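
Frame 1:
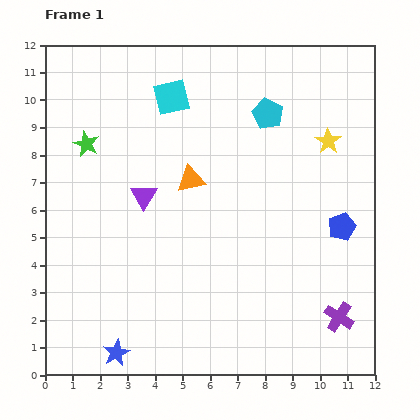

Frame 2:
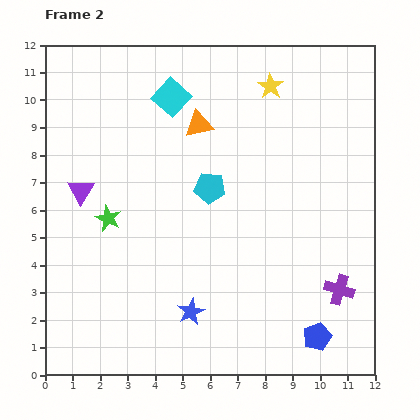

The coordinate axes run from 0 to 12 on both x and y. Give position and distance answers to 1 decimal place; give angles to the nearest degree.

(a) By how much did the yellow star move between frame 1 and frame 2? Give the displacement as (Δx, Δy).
(-2.1, 2.0)

The yellow star was at (10.3, 8.5) in frame 1 and (8.2, 10.5) in frame 2.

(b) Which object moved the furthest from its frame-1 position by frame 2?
the blue pentagon

(moved 4.1; next 3.4)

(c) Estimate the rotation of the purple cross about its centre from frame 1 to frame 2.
16° counter-clockwise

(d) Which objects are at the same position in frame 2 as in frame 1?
the cyan square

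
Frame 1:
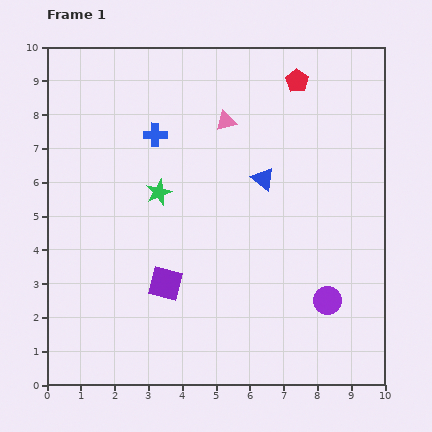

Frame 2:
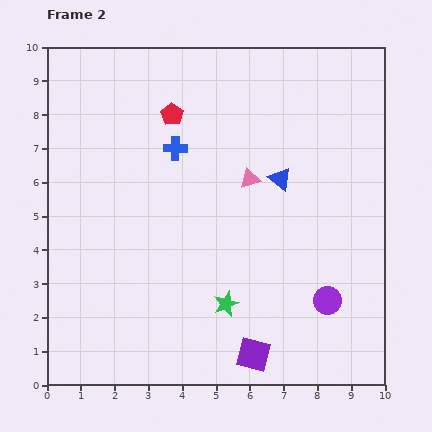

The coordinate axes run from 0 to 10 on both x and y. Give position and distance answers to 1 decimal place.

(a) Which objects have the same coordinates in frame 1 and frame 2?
the purple circle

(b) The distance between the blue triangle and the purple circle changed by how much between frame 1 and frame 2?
-0.2

Distance in frame 1: 4.1. Distance in frame 2: 3.9.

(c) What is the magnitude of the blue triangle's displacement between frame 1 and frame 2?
0.5

The blue triangle moved from (6.4, 6.1) to (6.9, 6.1), a distance of √(0.5² + 0.0²) ≈ 0.5.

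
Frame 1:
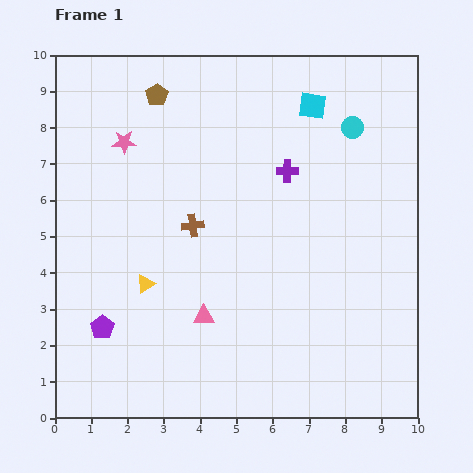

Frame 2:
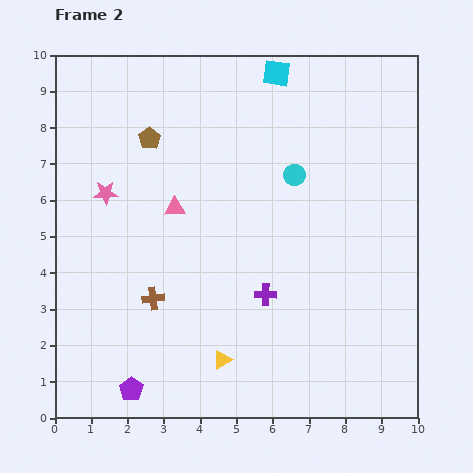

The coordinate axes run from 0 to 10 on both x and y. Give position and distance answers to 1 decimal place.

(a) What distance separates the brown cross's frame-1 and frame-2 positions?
2.3

The brown cross moved from (3.8, 5.3) to (2.7, 3.3), a distance of √(1.1² + 2.0²) ≈ 2.3.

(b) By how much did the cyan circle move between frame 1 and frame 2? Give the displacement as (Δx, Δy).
(-1.6, -1.3)

The cyan circle was at (8.2, 8.0) in frame 1 and (6.6, 6.7) in frame 2.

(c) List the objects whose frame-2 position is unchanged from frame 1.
none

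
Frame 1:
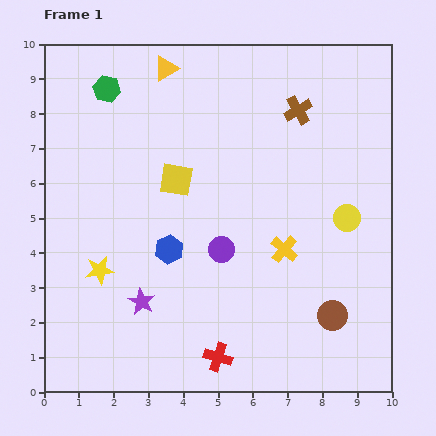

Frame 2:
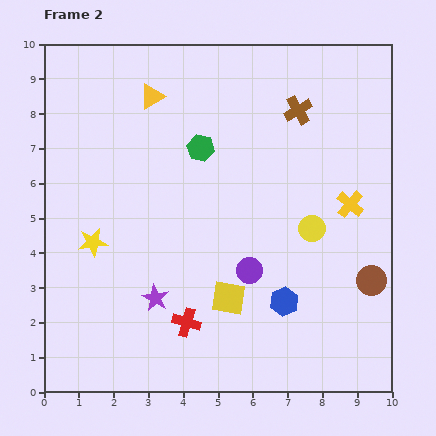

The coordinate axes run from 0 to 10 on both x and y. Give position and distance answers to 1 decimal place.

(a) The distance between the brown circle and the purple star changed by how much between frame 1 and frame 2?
+0.7

Distance in frame 1: 5.5. Distance in frame 2: 6.2.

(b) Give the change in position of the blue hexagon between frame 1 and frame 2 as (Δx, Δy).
(3.3, -1.5)

The blue hexagon was at (3.6, 4.1) in frame 1 and (6.9, 2.6) in frame 2.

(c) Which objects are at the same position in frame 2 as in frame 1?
the brown cross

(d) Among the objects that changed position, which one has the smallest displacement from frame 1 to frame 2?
the purple star

(moved 0.4)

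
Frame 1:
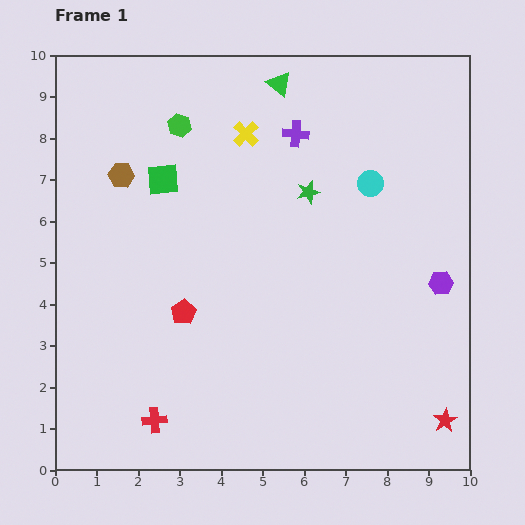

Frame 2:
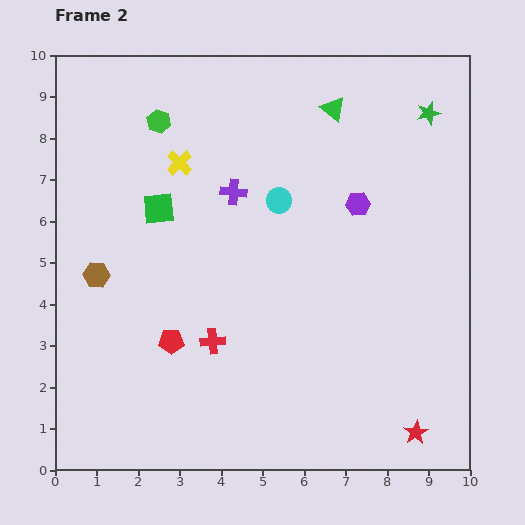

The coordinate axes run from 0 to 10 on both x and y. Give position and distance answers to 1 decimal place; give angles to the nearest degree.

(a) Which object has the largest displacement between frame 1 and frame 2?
the green star

(moved 3.5; next 2.8)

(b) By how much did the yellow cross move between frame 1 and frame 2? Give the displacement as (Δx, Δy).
(-1.6, -0.7)

The yellow cross was at (4.6, 8.1) in frame 1 and (3.0, 7.4) in frame 2.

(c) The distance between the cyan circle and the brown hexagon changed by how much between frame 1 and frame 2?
-1.2

Distance in frame 1: 6.0. Distance in frame 2: 4.8.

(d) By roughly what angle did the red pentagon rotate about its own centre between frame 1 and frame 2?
30° clockwise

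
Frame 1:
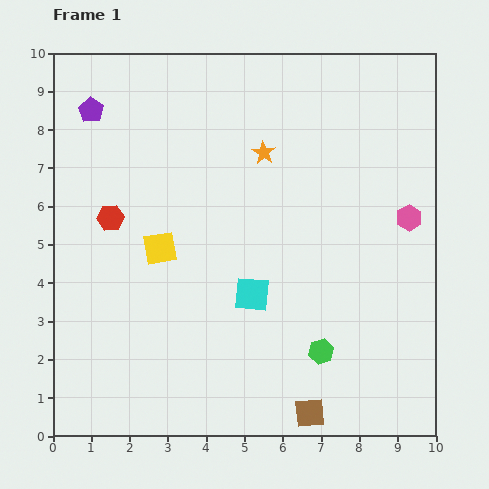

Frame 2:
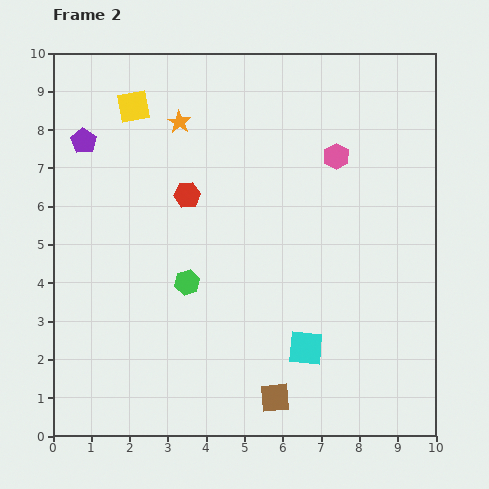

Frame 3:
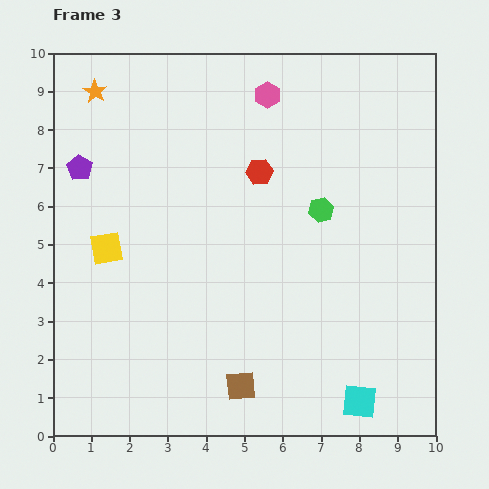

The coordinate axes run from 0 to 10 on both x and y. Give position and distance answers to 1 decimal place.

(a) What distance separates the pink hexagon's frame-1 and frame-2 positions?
2.5

The pink hexagon moved from (9.3, 5.7) to (7.4, 7.3), a distance of √(1.9² + 1.6²) ≈ 2.5.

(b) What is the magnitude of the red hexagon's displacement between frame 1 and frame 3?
4.1

The red hexagon moved from (1.5, 5.7) to (5.4, 6.9), a distance of √(3.9² + 1.2²) ≈ 4.1.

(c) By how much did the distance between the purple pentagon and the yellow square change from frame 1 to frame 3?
-1.8

Distance in frame 1: 4.0. Distance in frame 3: 2.2.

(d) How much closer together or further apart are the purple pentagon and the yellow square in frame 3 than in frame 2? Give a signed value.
+0.6

Distance in frame 2: 1.6. Distance in frame 3: 2.2.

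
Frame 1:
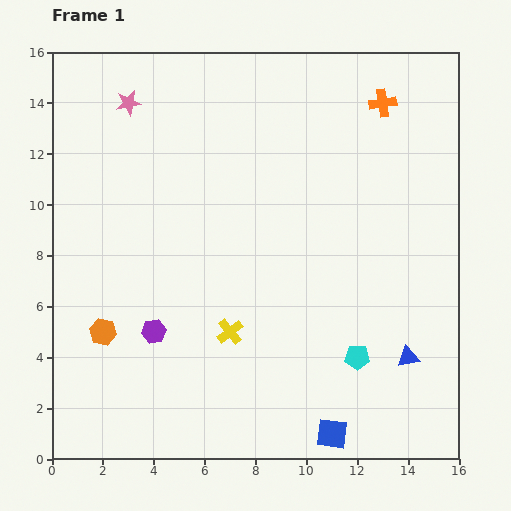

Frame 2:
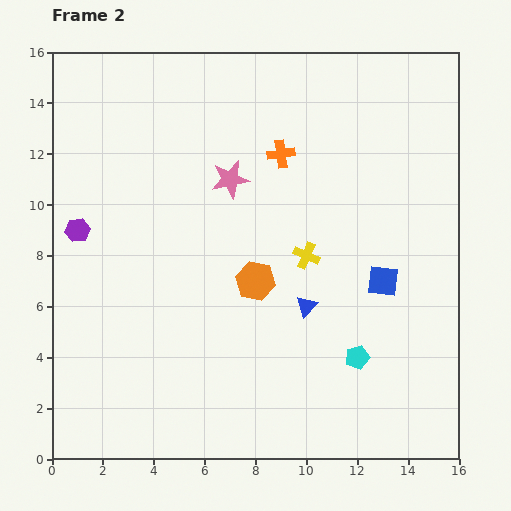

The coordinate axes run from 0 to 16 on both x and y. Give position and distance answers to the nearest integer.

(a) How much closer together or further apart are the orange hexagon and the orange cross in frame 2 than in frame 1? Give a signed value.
-9

Distance in frame 1: 14. Distance in frame 2: 5.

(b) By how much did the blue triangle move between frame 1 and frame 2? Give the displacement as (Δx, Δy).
(-4, 2)

The blue triangle was at (14, 4) in frame 1 and (10, 6) in frame 2.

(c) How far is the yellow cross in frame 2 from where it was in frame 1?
4

The yellow cross moved from (7, 5) to (10, 8), a distance of √(3² + 3²) ≈ 4.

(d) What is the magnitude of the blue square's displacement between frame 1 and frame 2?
6

The blue square moved from (11, 1) to (13, 7), a distance of √(2² + 6²) ≈ 6.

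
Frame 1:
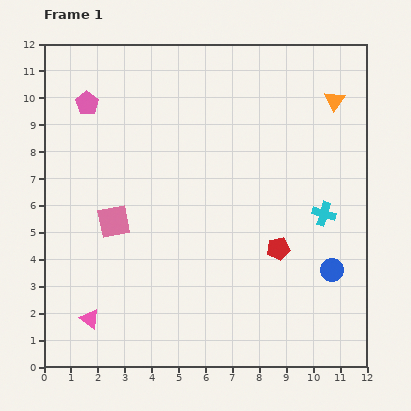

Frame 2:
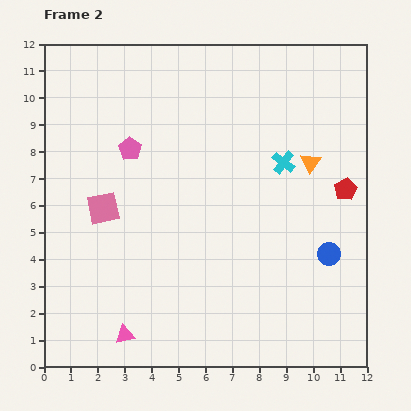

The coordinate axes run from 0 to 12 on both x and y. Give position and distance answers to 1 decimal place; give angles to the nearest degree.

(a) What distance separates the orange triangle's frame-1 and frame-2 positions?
2.5

The orange triangle moved from (10.8, 9.9) to (9.9, 7.6), a distance of √(0.9² + 2.3²) ≈ 2.5.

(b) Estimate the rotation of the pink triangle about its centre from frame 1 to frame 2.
50° counter-clockwise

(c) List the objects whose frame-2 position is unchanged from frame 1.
none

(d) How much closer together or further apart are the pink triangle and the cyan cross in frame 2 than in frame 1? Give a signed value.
-0.8

Distance in frame 1: 9.5. Distance in frame 2: 8.7.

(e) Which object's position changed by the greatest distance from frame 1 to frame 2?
the red pentagon

(moved 3.3; next 2.5)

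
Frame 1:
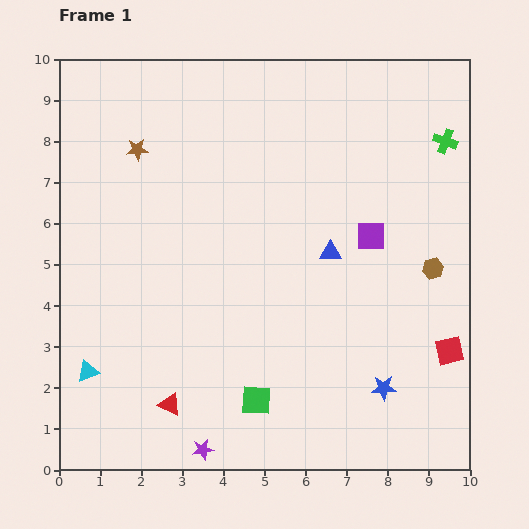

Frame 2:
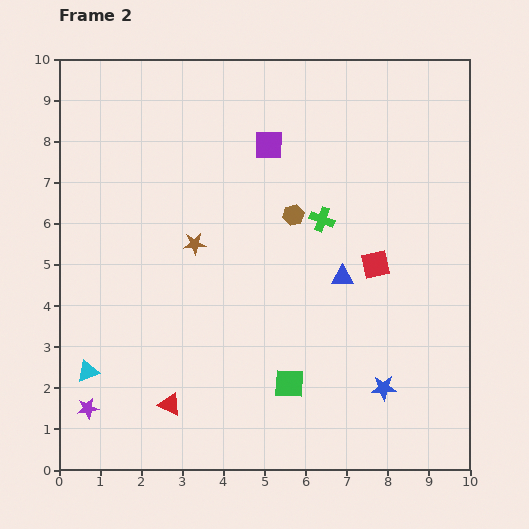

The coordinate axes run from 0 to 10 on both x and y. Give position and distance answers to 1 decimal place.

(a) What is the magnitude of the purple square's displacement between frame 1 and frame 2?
3.3

The purple square moved from (7.6, 5.7) to (5.1, 7.9), a distance of √(2.5² + 2.2²) ≈ 3.3.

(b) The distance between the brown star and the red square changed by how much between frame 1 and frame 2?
-4.6

Distance in frame 1: 9.0. Distance in frame 2: 4.4.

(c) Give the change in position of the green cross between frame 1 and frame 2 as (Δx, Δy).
(-3.0, -1.9)

The green cross was at (9.4, 8.0) in frame 1 and (6.4, 6.1) in frame 2.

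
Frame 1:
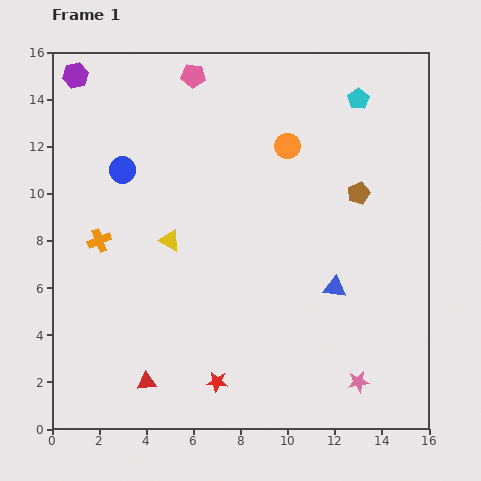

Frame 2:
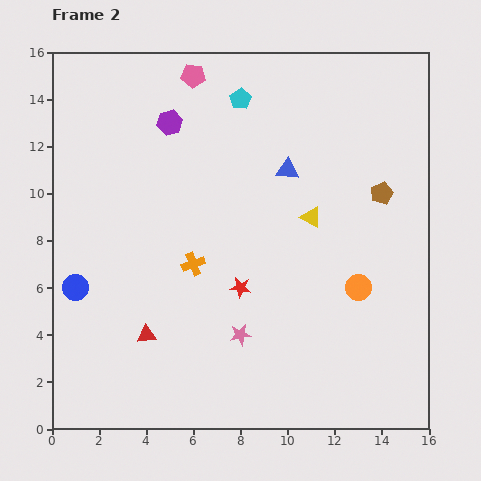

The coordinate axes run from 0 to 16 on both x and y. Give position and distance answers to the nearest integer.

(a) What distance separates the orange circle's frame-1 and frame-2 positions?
7

The orange circle moved from (10, 12) to (13, 6), a distance of √(3² + 6²) ≈ 7.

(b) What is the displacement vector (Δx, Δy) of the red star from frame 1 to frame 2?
(1, 4)

The red star was at (7, 2) in frame 1 and (8, 6) in frame 2.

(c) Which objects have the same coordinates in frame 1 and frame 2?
the pink pentagon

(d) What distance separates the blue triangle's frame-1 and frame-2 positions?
5

The blue triangle moved from (12, 6) to (10, 11), a distance of √(2² + 5²) ≈ 5.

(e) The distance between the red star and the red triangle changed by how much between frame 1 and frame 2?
+1

Distance in frame 1: 3. Distance in frame 2: 4.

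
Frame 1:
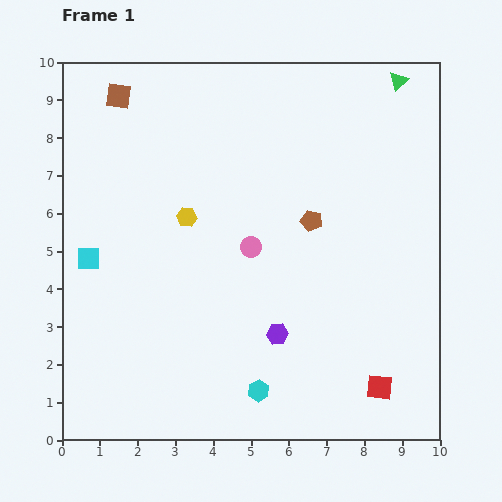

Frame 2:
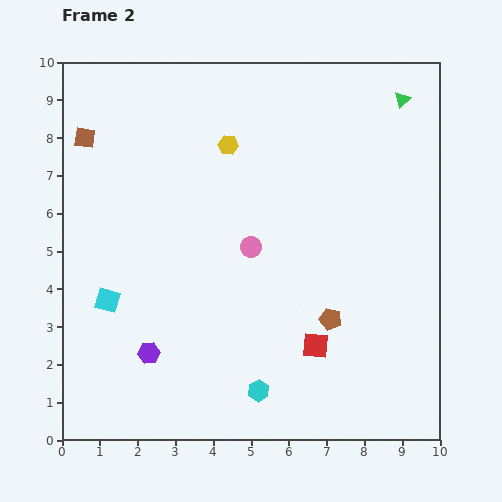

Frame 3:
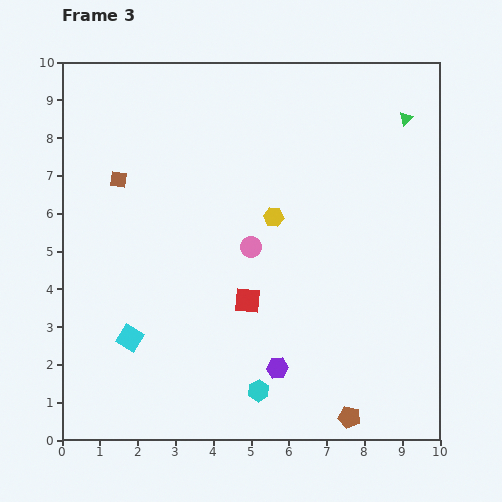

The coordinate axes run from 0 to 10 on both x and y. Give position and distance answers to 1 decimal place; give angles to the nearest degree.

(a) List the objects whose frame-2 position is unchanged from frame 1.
the pink circle, the cyan hexagon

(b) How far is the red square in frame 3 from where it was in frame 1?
4.2

The red square moved from (8.4, 1.4) to (4.9, 3.7), a distance of √(3.5² + 2.3²) ≈ 4.2.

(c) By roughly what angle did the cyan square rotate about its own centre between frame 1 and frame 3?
30° clockwise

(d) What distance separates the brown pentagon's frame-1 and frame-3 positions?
5.3

The brown pentagon moved from (6.6, 5.8) to (7.6, 0.6), a distance of √(1.0² + 5.2²) ≈ 5.3.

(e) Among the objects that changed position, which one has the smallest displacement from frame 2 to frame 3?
the green triangle

(moved 0.5)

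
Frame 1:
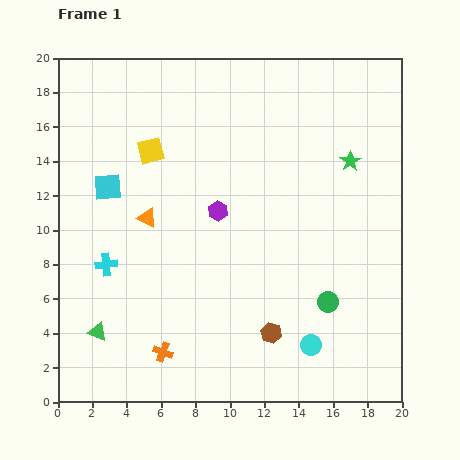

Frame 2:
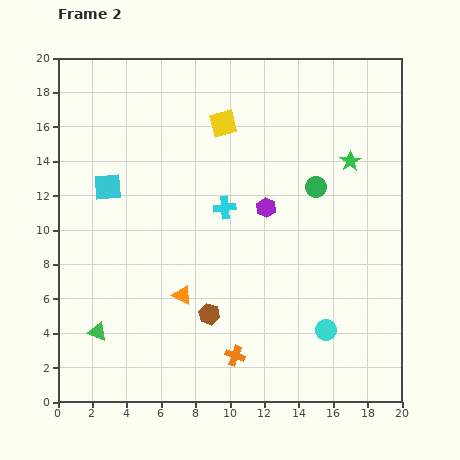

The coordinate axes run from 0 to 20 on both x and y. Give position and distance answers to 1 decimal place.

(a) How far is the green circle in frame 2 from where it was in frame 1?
6.7

The green circle moved from (15.7, 5.8) to (15.0, 12.5), a distance of √(0.7² + 6.7²) ≈ 6.7.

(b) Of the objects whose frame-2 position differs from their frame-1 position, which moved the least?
the cyan circle

(moved 1.3)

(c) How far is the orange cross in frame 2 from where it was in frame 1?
4.2

The orange cross moved from (6.1, 2.9) to (10.3, 2.7), a distance of √(4.2² + 0.2²) ≈ 4.2.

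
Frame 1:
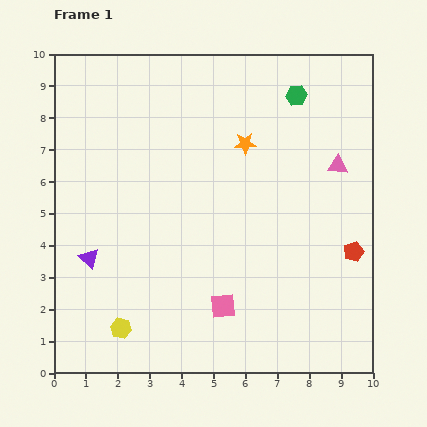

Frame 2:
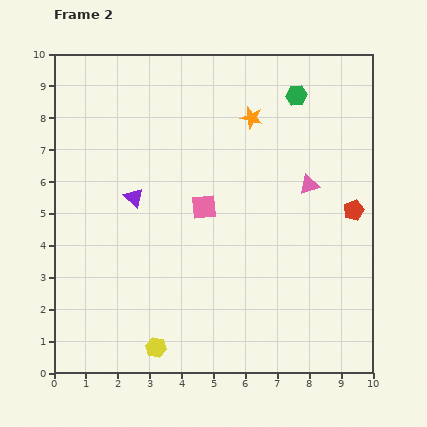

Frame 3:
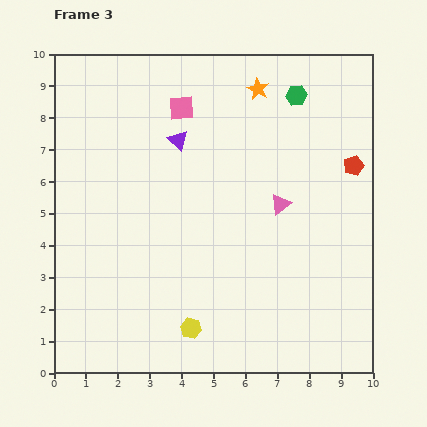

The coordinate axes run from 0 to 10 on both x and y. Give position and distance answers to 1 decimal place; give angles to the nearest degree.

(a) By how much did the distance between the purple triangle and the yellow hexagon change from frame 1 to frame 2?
+2.4

Distance in frame 1: 2.4. Distance in frame 2: 4.8.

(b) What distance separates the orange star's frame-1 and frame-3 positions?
1.7

The orange star moved from (6.0, 7.2) to (6.4, 8.9), a distance of √(0.4² + 1.7²) ≈ 1.7.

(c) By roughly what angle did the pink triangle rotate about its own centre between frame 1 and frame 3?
42° counter-clockwise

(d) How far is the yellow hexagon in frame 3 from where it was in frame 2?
1.3

The yellow hexagon moved from (3.2, 0.8) to (4.3, 1.4), a distance of √(1.1² + 0.6²) ≈ 1.3.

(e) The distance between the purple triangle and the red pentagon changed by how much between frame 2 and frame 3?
-1.3

Distance in frame 2: 6.9. Distance in frame 3: 5.6.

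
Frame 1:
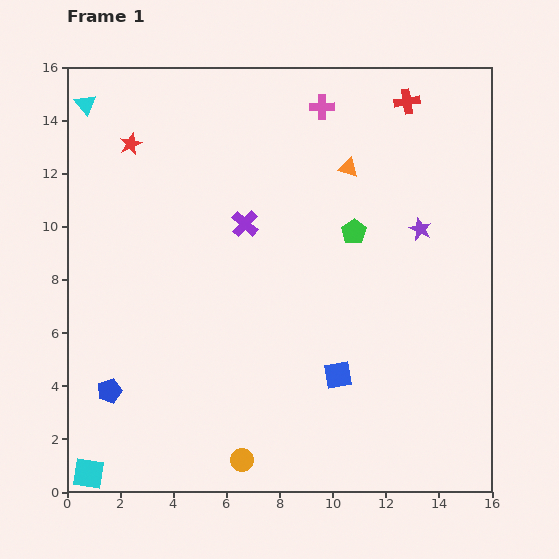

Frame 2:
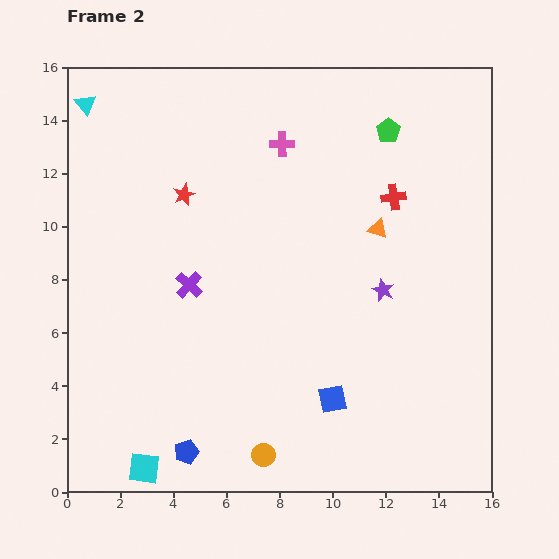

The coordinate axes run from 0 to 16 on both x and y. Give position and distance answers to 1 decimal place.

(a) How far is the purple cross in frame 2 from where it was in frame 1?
3.1

The purple cross moved from (6.7, 10.1) to (4.6, 7.8), a distance of √(2.1² + 2.3²) ≈ 3.1.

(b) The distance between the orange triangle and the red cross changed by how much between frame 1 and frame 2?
-2.0

Distance in frame 1: 3.3. Distance in frame 2: 1.3.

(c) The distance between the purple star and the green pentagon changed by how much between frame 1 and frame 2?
+3.5

Distance in frame 1: 2.5. Distance in frame 2: 6.0.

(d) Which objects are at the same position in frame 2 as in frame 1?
the cyan triangle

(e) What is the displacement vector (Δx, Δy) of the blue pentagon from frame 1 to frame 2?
(2.9, -2.3)

The blue pentagon was at (1.6, 3.8) in frame 1 and (4.5, 1.5) in frame 2.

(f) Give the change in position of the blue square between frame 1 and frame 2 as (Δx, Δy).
(-0.2, -0.9)

The blue square was at (10.2, 4.4) in frame 1 and (10.0, 3.5) in frame 2.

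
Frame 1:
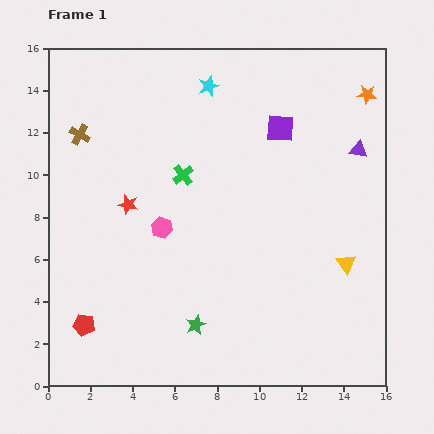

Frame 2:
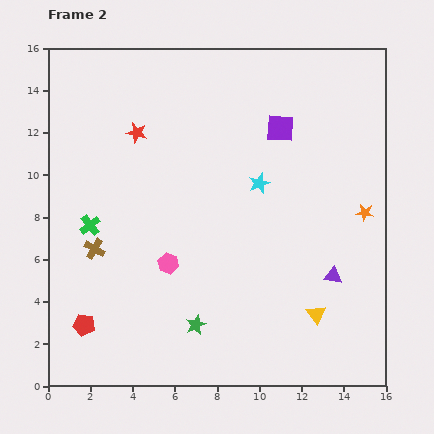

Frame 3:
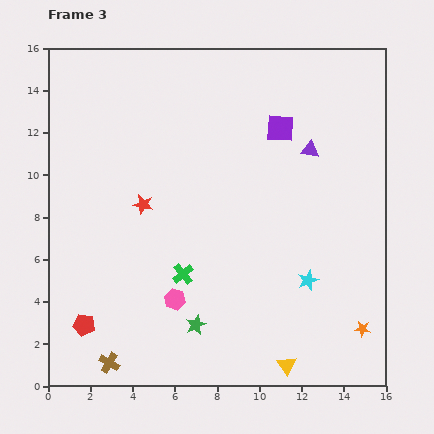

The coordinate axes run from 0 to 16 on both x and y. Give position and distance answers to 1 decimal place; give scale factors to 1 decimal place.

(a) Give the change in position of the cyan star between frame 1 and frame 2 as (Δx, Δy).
(2.4, -4.6)

The cyan star was at (7.6, 14.2) in frame 1 and (10.0, 9.6) in frame 2.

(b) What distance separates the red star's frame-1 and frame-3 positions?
0.7

The red star moved from (3.8, 8.6) to (4.5, 8.6), a distance of √(0.7² + 0.0²) ≈ 0.7.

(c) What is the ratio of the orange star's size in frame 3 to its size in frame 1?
0.8×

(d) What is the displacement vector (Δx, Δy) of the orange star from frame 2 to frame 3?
(-0.1, -5.5)

The orange star was at (15.0, 8.2) in frame 2 and (14.9, 2.7) in frame 3.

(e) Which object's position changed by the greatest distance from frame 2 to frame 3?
the purple triangle

(moved 6.1; next 5.5)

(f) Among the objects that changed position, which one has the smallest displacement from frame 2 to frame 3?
the pink hexagon

(moved 1.7)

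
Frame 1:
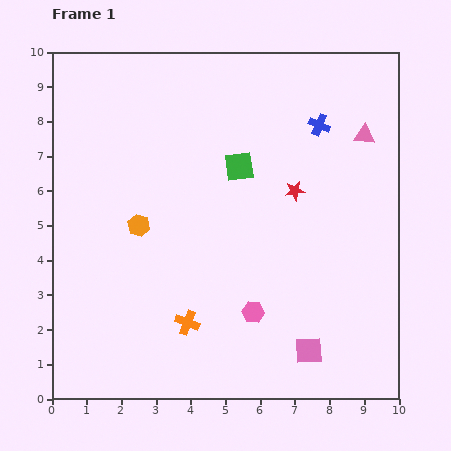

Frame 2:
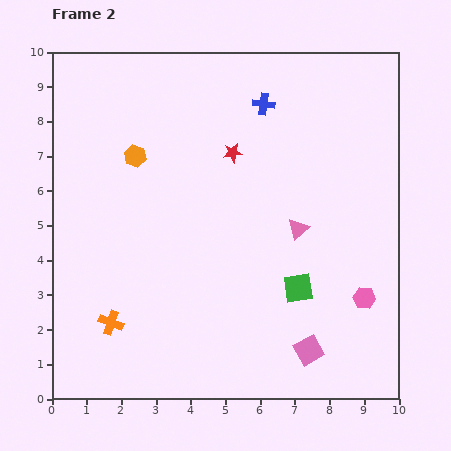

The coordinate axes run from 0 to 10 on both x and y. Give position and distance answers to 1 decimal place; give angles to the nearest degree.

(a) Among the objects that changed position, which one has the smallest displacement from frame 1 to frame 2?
the blue cross

(moved 1.7)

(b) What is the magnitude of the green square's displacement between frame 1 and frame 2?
3.9

The green square moved from (5.4, 6.7) to (7.1, 3.2), a distance of √(1.7² + 3.5²) ≈ 3.9.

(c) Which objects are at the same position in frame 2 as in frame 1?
the pink square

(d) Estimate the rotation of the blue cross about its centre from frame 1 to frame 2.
15° counter-clockwise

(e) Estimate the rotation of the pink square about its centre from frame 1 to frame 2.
26° counter-clockwise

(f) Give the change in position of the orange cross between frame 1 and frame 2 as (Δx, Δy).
(-2.2, 0.0)

The orange cross was at (3.9, 2.2) in frame 1 and (1.7, 2.2) in frame 2.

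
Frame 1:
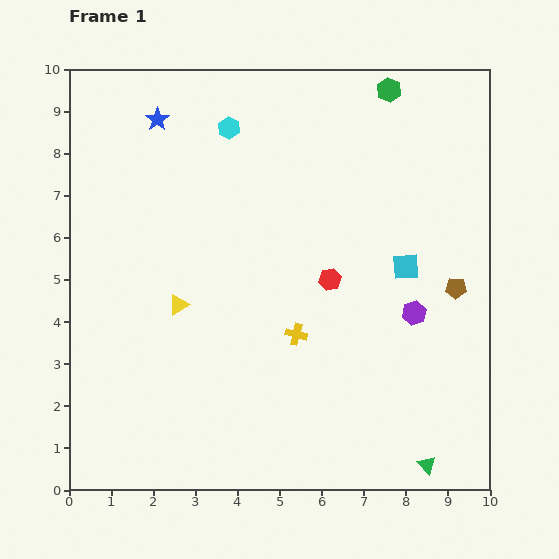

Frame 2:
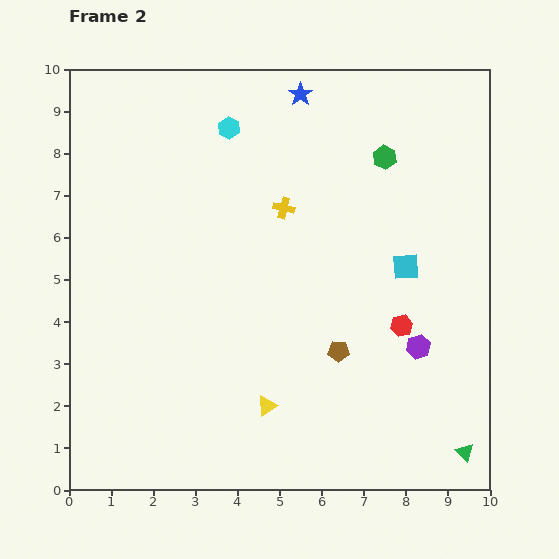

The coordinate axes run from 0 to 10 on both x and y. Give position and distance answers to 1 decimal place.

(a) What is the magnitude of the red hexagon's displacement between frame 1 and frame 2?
2.0

The red hexagon moved from (6.2, 5.0) to (7.9, 3.9), a distance of √(1.7² + 1.1²) ≈ 2.0.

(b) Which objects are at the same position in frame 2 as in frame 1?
the cyan square, the cyan hexagon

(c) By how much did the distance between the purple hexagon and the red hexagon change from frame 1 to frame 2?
-1.6

Distance in frame 1: 2.2. Distance in frame 2: 0.6.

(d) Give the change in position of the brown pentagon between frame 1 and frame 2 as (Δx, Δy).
(-2.8, -1.5)

The brown pentagon was at (9.2, 4.8) in frame 1 and (6.4, 3.3) in frame 2.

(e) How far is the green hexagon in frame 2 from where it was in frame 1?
1.6

The green hexagon moved from (7.6, 9.5) to (7.5, 7.9), a distance of √(0.1² + 1.6²) ≈ 1.6.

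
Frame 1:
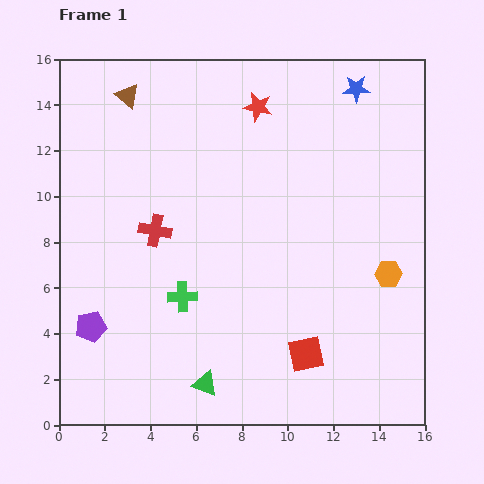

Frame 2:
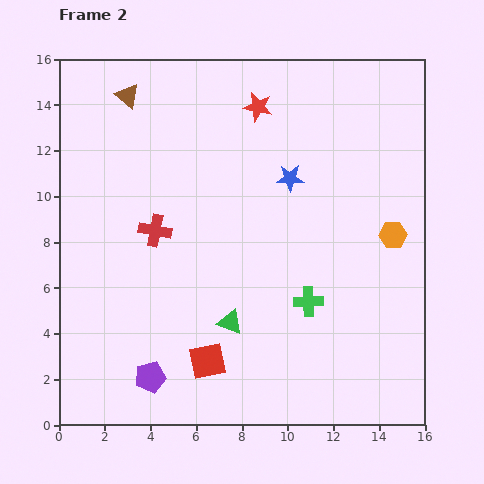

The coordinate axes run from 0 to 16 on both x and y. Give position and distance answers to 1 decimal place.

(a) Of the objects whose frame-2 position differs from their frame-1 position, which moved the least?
the orange hexagon

(moved 1.7)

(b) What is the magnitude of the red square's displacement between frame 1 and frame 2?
4.3

The red square moved from (10.8, 3.1) to (6.5, 2.8), a distance of √(4.3² + 0.3²) ≈ 4.3.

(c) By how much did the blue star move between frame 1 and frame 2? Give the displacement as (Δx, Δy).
(-2.9, -3.9)

The blue star was at (13.0, 14.7) in frame 1 and (10.1, 10.8) in frame 2.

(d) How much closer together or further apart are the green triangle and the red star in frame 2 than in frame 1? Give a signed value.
-2.8

Distance in frame 1: 12.3. Distance in frame 2: 9.5.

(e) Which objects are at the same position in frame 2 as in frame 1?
the brown triangle, the red cross, the red star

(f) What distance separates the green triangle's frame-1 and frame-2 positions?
2.9

The green triangle moved from (6.4, 1.8) to (7.5, 4.5), a distance of √(1.1² + 2.7²) ≈ 2.9.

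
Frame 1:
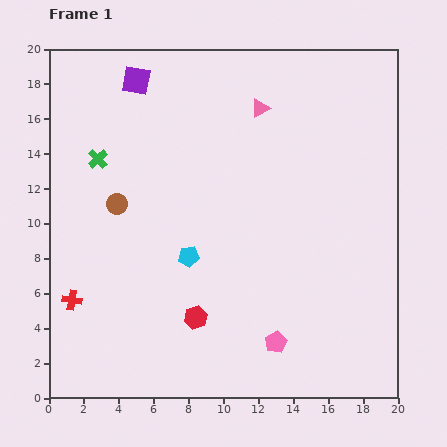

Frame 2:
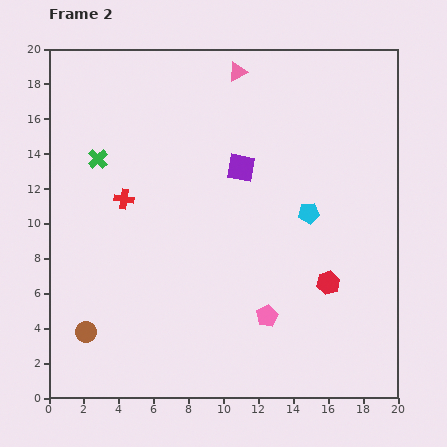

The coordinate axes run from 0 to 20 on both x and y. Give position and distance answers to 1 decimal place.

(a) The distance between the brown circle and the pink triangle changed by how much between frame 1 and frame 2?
+7.4

Distance in frame 1: 9.9. Distance in frame 2: 17.3.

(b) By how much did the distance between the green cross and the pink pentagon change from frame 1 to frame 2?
-1.4

Distance in frame 1: 14.6. Distance in frame 2: 13.2.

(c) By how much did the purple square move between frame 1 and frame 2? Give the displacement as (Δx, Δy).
(6.0, -5.0)

The purple square was at (5.0, 18.2) in frame 1 and (11.0, 13.2) in frame 2.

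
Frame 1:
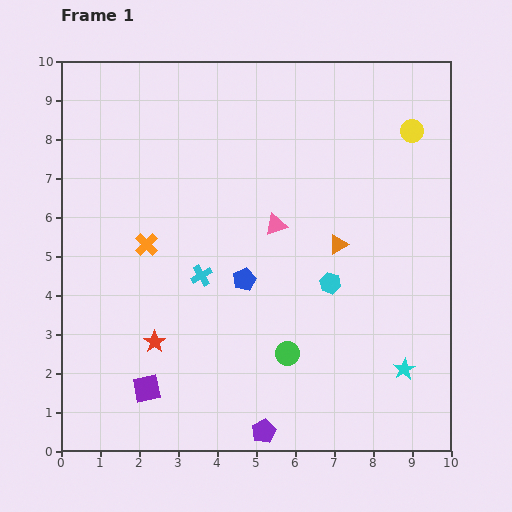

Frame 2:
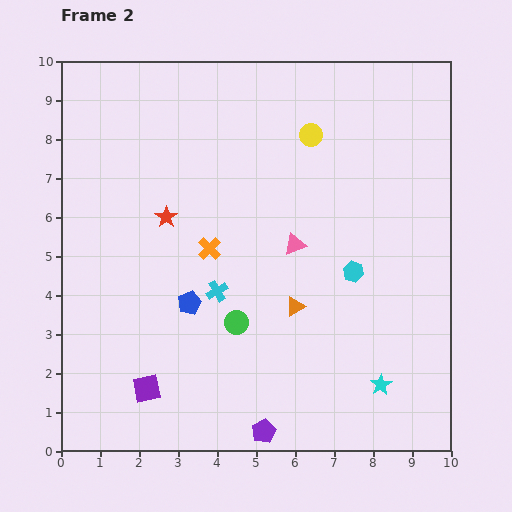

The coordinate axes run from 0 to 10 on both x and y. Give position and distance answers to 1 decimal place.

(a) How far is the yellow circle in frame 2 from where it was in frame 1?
2.6

The yellow circle moved from (9.0, 8.2) to (6.4, 8.1), a distance of √(2.6² + 0.1²) ≈ 2.6.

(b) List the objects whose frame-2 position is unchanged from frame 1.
the purple square, the purple pentagon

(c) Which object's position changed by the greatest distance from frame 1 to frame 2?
the red star

(moved 3.2; next 2.6)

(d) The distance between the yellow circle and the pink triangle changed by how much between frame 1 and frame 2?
-1.4

Distance in frame 1: 4.2. Distance in frame 2: 2.8.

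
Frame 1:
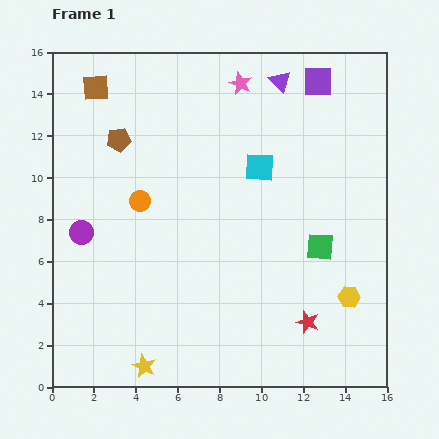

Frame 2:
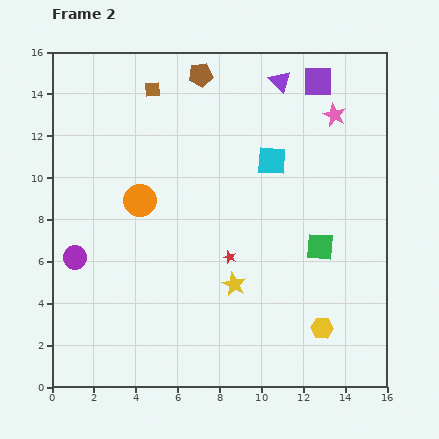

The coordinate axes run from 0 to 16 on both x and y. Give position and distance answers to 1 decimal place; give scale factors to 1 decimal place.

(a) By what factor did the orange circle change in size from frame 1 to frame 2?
1.5×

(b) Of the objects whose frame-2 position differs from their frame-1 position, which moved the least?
the cyan square

(moved 0.7)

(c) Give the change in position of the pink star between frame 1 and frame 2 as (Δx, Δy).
(4.5, -1.5)

The pink star was at (9.0, 14.5) in frame 1 and (13.5, 13.0) in frame 2.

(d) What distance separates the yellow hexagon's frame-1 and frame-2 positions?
2.0

The yellow hexagon moved from (14.2, 4.3) to (12.9, 2.8), a distance of √(1.3² + 1.5²) ≈ 2.0.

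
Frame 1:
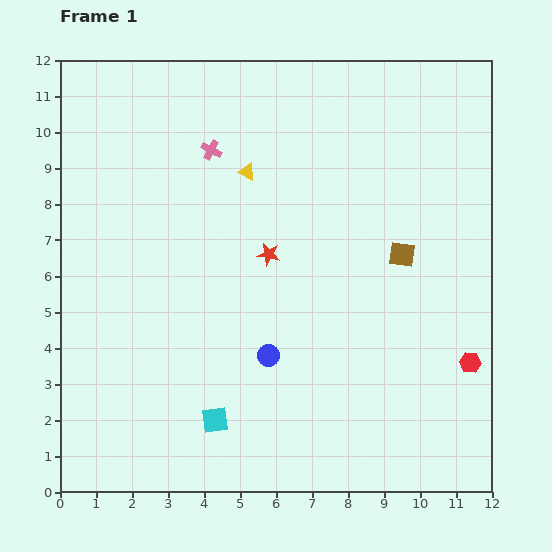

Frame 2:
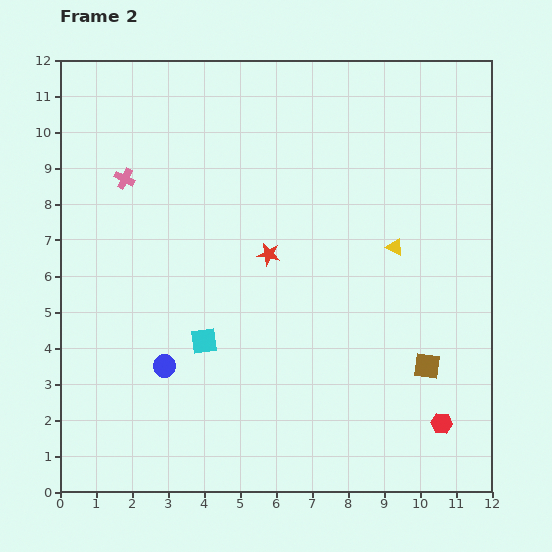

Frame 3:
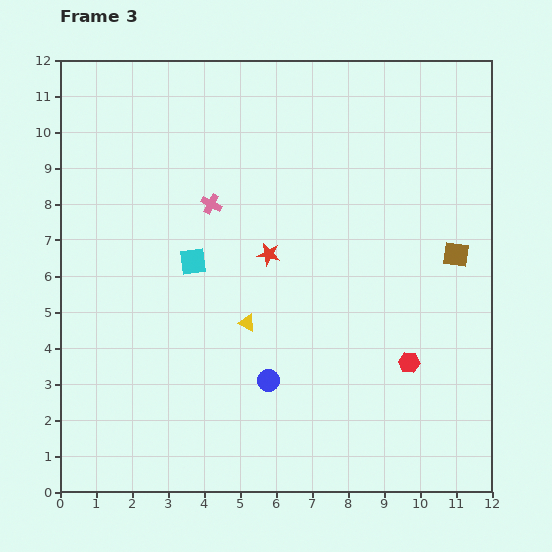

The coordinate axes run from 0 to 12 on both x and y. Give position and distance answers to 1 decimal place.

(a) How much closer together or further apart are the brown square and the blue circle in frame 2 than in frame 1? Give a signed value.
+2.7

Distance in frame 1: 4.6. Distance in frame 2: 7.3.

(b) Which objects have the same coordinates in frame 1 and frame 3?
the red star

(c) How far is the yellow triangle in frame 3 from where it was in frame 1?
4.2

The yellow triangle moved from (5.2, 8.9) to (5.2, 4.7), a distance of √(0.0² + 4.2²) ≈ 4.2.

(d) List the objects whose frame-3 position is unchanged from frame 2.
the red star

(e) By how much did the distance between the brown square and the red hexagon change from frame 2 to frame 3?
+1.7

Distance in frame 2: 1.6. Distance in frame 3: 3.3.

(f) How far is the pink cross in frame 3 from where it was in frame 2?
2.5

The pink cross moved from (1.8, 8.7) to (4.2, 8.0), a distance of √(2.4² + 0.7²) ≈ 2.5.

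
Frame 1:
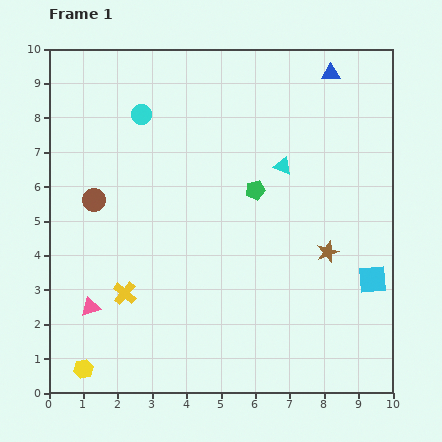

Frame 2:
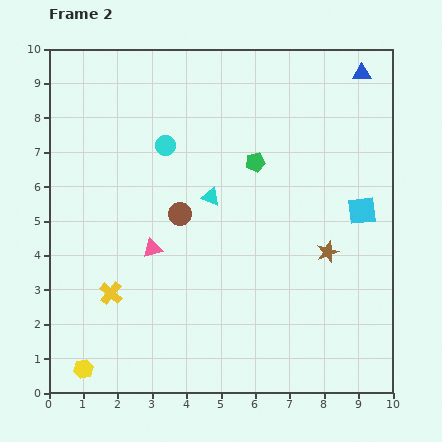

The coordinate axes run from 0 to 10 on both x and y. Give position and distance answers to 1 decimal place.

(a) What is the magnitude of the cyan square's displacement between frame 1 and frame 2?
2.0

The cyan square moved from (9.4, 3.3) to (9.1, 5.3), a distance of √(0.3² + 2.0²) ≈ 2.0.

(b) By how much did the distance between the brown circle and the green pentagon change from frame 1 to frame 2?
-2.0

Distance in frame 1: 4.7. Distance in frame 2: 2.7.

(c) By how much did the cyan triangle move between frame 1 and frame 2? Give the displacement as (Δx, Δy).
(-2.1, -0.9)

The cyan triangle was at (6.8, 6.6) in frame 1 and (4.7, 5.7) in frame 2.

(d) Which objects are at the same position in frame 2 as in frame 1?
the yellow hexagon, the brown star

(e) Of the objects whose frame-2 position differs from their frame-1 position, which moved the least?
the yellow cross

(moved 0.4)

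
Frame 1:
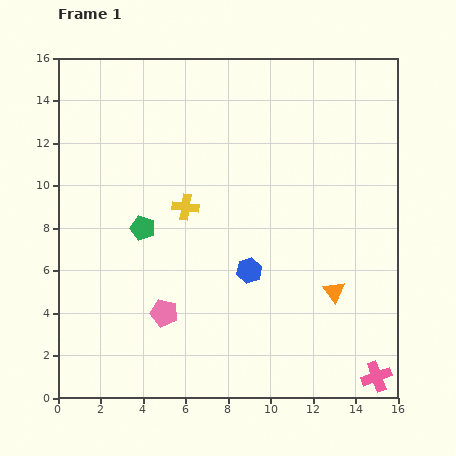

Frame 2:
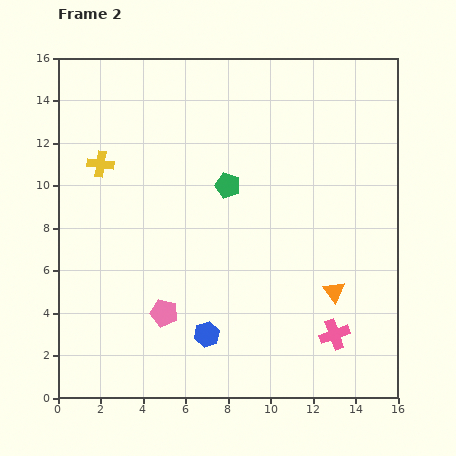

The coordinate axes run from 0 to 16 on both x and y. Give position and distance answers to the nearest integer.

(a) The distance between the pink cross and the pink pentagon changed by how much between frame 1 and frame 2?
-2

Distance in frame 1: 10. Distance in frame 2: 8.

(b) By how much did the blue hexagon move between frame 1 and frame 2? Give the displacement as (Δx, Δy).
(-2, -3)

The blue hexagon was at (9, 6) in frame 1 and (7, 3) in frame 2.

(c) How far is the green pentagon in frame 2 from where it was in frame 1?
4

The green pentagon moved from (4, 8) to (8, 10), a distance of √(4² + 2²) ≈ 4.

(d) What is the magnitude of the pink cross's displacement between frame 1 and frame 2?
3

The pink cross moved from (15, 1) to (13, 3), a distance of √(2² + 2²) ≈ 3.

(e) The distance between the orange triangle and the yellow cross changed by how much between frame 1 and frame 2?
+5

Distance in frame 1: 8. Distance in frame 2: 13.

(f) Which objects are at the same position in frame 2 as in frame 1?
the orange triangle, the pink pentagon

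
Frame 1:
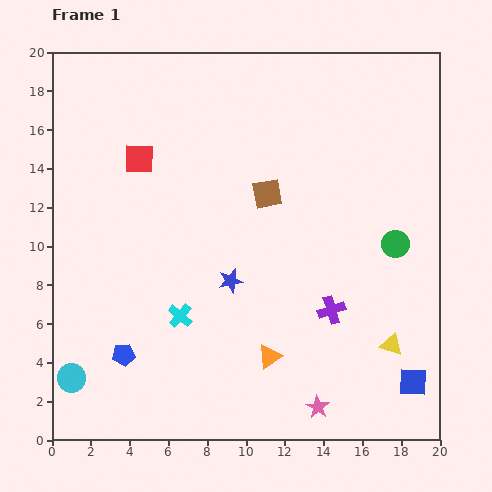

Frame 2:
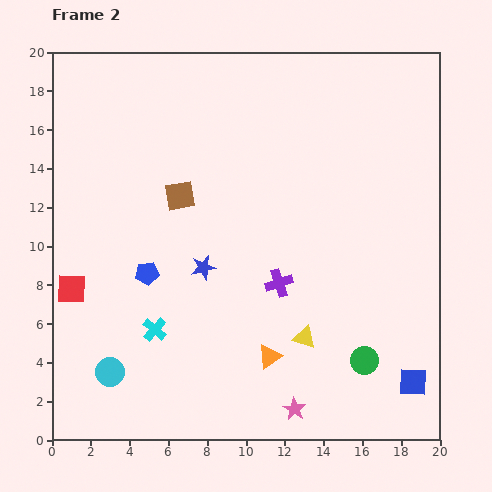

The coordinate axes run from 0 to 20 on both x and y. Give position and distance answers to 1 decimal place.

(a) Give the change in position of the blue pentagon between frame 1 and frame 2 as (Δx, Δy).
(1.2, 4.2)

The blue pentagon was at (3.7, 4.4) in frame 1 and (4.9, 8.6) in frame 2.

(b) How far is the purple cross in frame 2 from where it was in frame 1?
3.0

The purple cross moved from (14.4, 6.7) to (11.7, 8.1), a distance of √(2.7² + 1.4²) ≈ 3.0.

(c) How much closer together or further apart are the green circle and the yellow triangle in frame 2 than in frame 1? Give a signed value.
-1.9

Distance in frame 1: 5.2. Distance in frame 2: 3.3.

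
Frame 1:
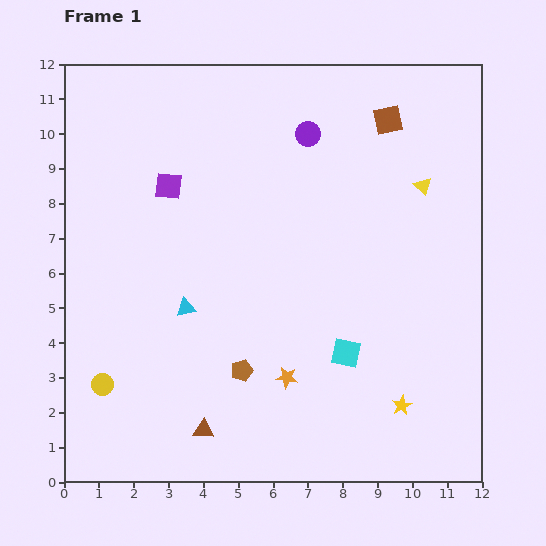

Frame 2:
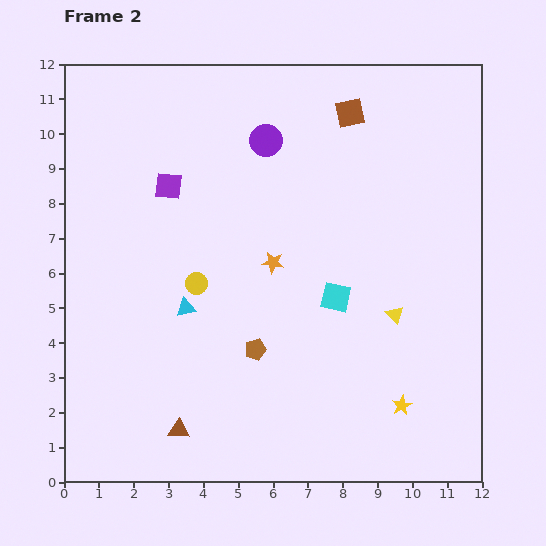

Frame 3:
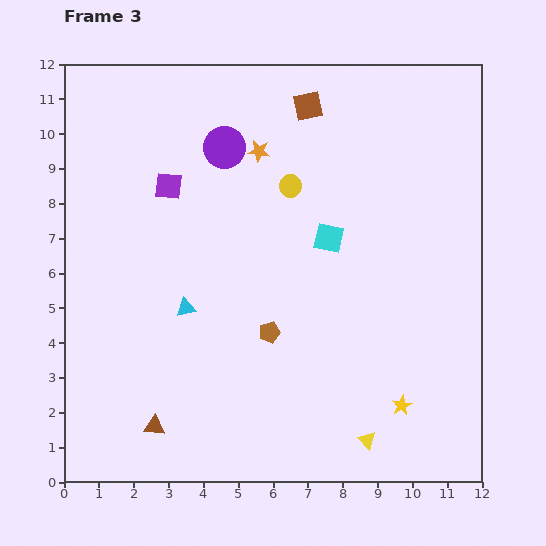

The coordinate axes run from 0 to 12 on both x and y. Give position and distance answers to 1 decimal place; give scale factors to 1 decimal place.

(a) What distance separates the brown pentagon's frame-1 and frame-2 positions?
0.7

The brown pentagon moved from (5.1, 3.2) to (5.5, 3.8), a distance of √(0.4² + 0.6²) ≈ 0.7.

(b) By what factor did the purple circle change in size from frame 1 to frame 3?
1.7×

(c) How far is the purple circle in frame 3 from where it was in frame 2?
1.2

The purple circle moved from (5.8, 9.8) to (4.6, 9.6), a distance of √(1.2² + 0.2²) ≈ 1.2.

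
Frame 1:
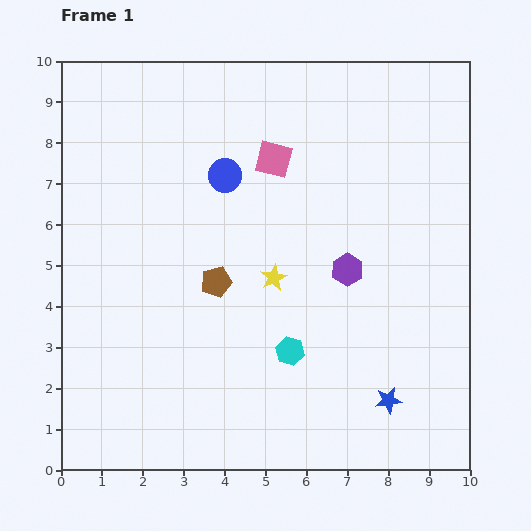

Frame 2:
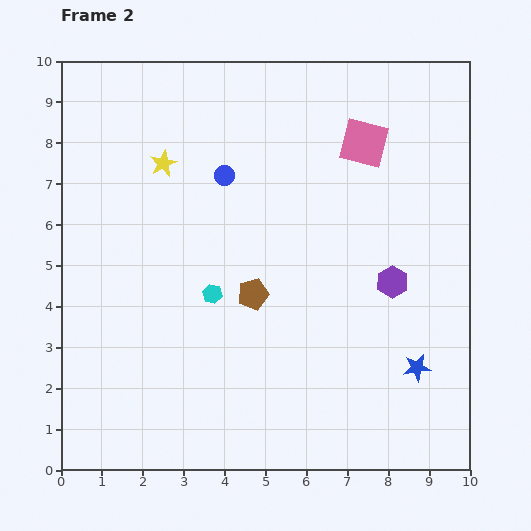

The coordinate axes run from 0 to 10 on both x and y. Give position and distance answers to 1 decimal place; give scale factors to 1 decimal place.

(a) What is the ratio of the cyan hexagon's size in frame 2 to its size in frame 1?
0.7×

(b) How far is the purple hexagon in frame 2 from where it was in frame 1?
1.1

The purple hexagon moved from (7.0, 4.9) to (8.1, 4.6), a distance of √(1.1² + 0.3²) ≈ 1.1.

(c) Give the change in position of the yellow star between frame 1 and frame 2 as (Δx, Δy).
(-2.7, 2.8)

The yellow star was at (5.2, 4.7) in frame 1 and (2.5, 7.5) in frame 2.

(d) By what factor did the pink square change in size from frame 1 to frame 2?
1.3×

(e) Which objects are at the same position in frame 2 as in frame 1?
the blue circle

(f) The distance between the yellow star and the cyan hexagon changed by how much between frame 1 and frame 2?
+1.6

Distance in frame 1: 1.8. Distance in frame 2: 3.4.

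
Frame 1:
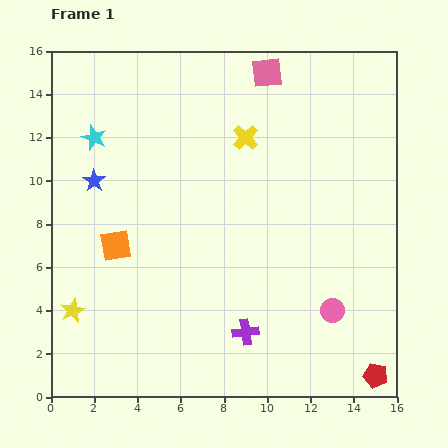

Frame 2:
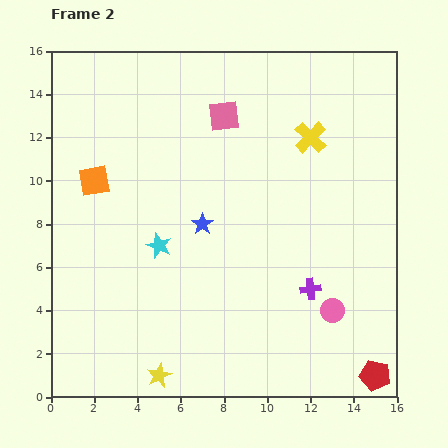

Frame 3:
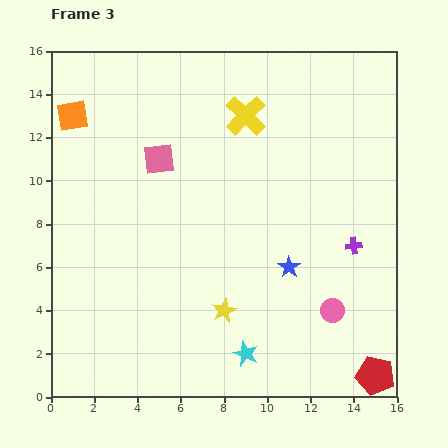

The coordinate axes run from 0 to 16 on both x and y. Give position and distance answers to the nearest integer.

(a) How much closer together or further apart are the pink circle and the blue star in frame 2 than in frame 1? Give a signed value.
-6

Distance in frame 1: 13. Distance in frame 2: 7.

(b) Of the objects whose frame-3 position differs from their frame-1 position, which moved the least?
the yellow cross

(moved 1)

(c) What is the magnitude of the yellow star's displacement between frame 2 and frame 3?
4

The yellow star moved from (5, 1) to (8, 4), a distance of √(3² + 3²) ≈ 4.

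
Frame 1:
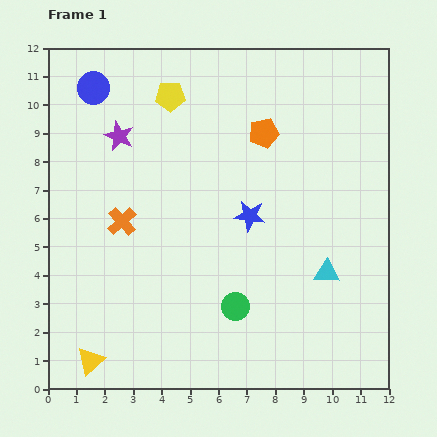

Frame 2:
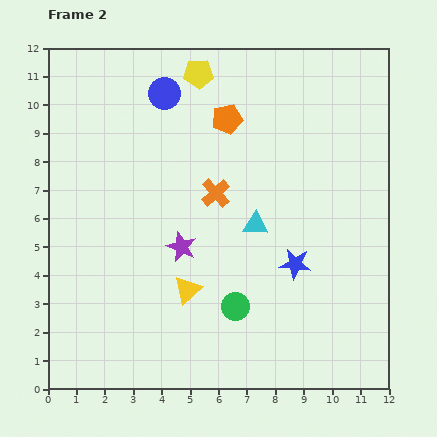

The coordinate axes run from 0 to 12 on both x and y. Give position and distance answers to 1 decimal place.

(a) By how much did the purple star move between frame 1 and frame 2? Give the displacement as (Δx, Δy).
(2.2, -3.9)

The purple star was at (2.5, 8.9) in frame 1 and (4.7, 5.0) in frame 2.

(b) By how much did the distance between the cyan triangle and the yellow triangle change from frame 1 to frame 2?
-5.6

Distance in frame 1: 8.9. Distance in frame 2: 3.3.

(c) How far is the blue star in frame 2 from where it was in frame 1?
2.3

The blue star moved from (7.1, 6.1) to (8.7, 4.4), a distance of √(1.6² + 1.7²) ≈ 2.3.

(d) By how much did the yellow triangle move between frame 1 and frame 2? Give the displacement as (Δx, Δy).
(3.4, 2.5)

The yellow triangle was at (1.5, 1.0) in frame 1 and (4.9, 3.5) in frame 2.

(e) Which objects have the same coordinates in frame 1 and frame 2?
the green circle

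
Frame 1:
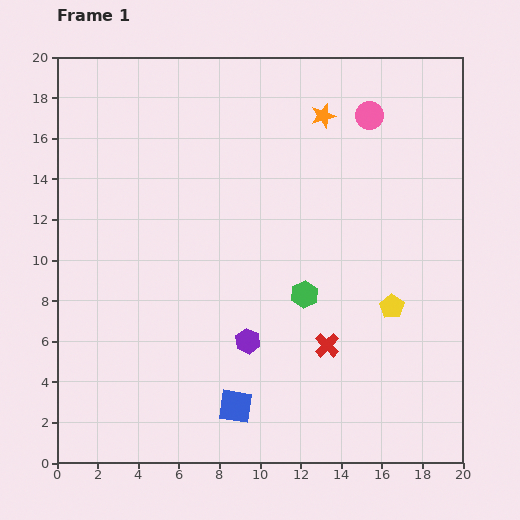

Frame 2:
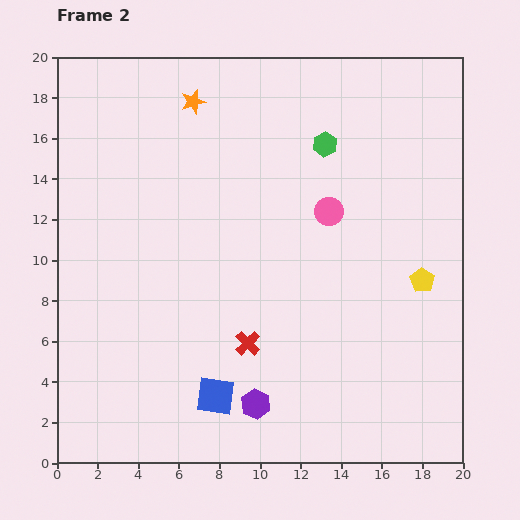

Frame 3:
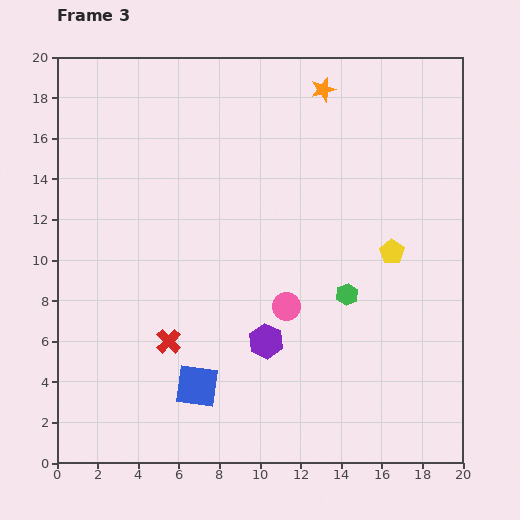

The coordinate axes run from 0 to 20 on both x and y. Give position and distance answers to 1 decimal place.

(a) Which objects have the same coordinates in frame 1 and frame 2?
none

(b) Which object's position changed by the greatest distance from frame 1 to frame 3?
the pink circle

(moved 10.3; next 7.8)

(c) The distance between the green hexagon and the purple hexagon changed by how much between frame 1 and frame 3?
+1.0

Distance in frame 1: 3.6. Distance in frame 3: 4.6.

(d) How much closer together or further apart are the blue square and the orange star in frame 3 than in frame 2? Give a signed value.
+1.4

Distance in frame 2: 14.5. Distance in frame 3: 15.9.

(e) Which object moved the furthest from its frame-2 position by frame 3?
the green hexagon

(moved 7.5; next 6.4)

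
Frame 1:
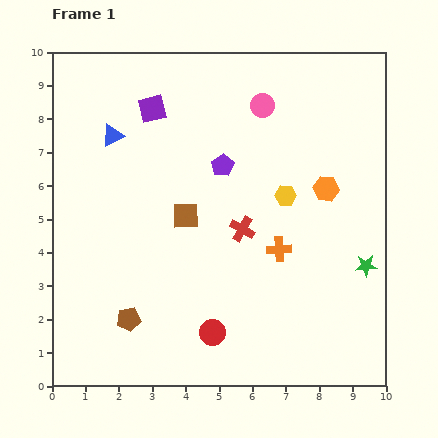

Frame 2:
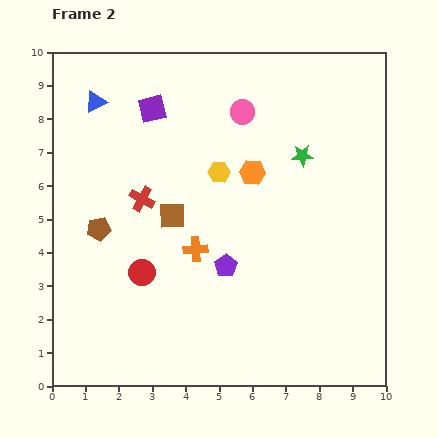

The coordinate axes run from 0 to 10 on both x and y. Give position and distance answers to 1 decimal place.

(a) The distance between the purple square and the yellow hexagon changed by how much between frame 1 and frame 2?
-2.0

Distance in frame 1: 4.8. Distance in frame 2: 2.8.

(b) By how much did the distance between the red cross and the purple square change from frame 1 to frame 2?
-1.8

Distance in frame 1: 4.5. Distance in frame 2: 2.7.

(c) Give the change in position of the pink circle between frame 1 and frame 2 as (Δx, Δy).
(-0.6, -0.2)

The pink circle was at (6.3, 8.4) in frame 1 and (5.7, 8.2) in frame 2.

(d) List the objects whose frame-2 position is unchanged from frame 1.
the purple square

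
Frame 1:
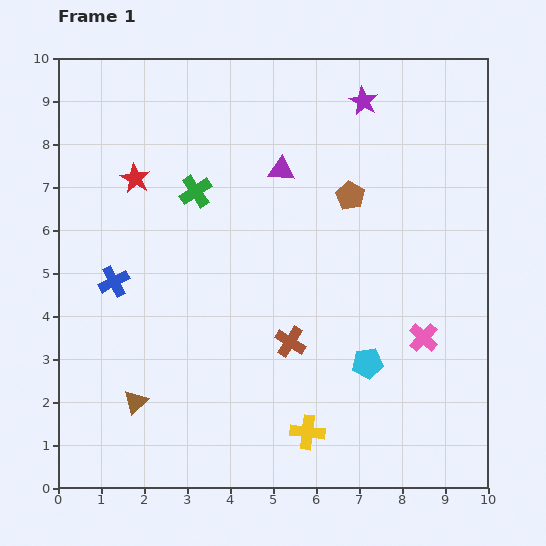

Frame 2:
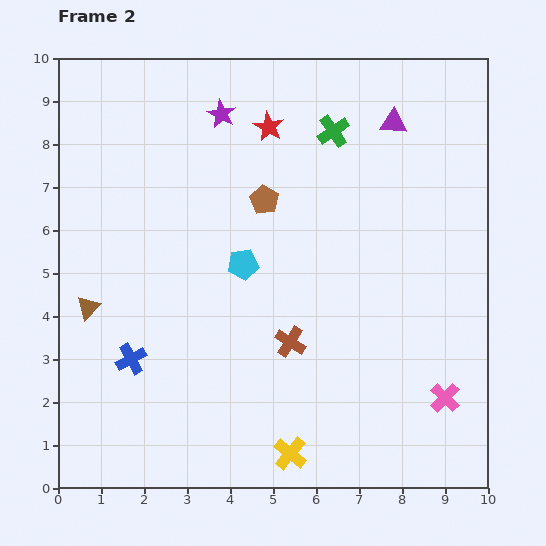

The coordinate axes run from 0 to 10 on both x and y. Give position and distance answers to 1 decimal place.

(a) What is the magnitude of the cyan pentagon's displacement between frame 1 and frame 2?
3.7

The cyan pentagon moved from (7.2, 2.9) to (4.3, 5.2), a distance of √(2.9² + 2.3²) ≈ 3.7.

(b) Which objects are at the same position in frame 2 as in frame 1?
the brown cross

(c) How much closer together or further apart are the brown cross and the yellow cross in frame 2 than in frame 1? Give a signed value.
+0.5

Distance in frame 1: 2.1. Distance in frame 2: 2.6.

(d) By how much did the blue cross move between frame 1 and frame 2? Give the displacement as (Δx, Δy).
(0.4, -1.8)

The blue cross was at (1.3, 4.8) in frame 1 and (1.7, 3.0) in frame 2.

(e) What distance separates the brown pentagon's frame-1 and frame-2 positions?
2.0

The brown pentagon moved from (6.8, 6.8) to (4.8, 6.7), a distance of √(2.0² + 0.1²) ≈ 2.0.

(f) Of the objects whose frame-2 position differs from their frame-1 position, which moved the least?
the yellow cross

(moved 0.6)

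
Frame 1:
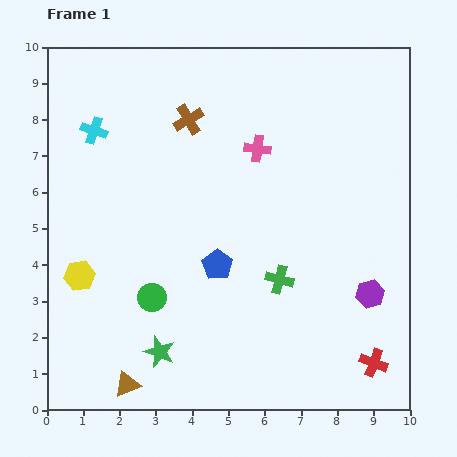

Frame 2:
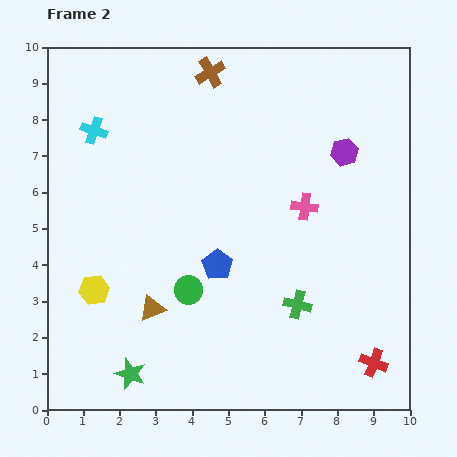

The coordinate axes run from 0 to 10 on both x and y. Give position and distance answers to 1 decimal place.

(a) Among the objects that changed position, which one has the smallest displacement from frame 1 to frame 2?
the yellow hexagon

(moved 0.6)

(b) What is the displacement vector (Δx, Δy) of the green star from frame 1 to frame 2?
(-0.8, -0.6)

The green star was at (3.1, 1.6) in frame 1 and (2.3, 1.0) in frame 2.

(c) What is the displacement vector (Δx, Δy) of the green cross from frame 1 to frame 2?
(0.5, -0.7)

The green cross was at (6.4, 3.6) in frame 1 and (6.9, 2.9) in frame 2.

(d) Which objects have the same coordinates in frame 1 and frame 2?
the blue pentagon, the red cross, the cyan cross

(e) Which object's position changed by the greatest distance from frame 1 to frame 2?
the purple hexagon

(moved 4.0; next 2.2)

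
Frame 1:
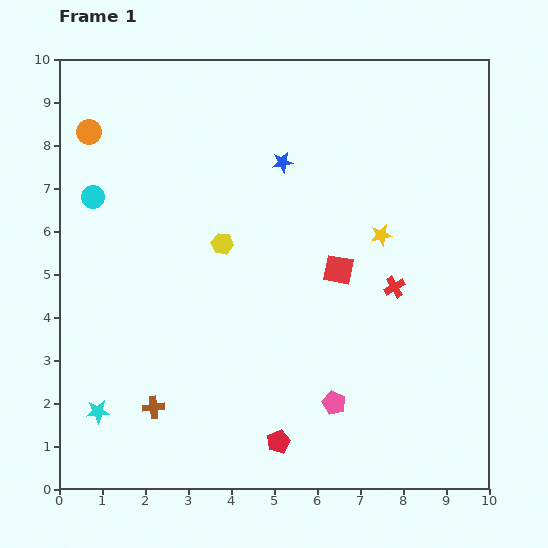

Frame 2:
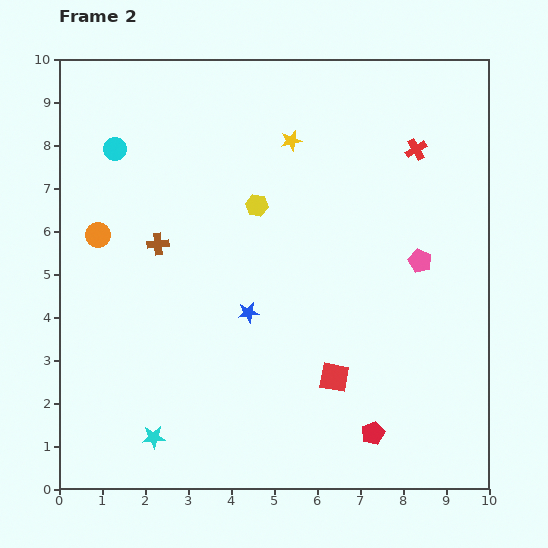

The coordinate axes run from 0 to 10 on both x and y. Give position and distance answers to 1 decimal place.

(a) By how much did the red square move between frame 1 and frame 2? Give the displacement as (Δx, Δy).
(-0.1, -2.5)

The red square was at (6.5, 5.1) in frame 1 and (6.4, 2.6) in frame 2.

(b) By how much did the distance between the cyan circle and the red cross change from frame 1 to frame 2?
-0.3

Distance in frame 1: 7.3. Distance in frame 2: 7.0.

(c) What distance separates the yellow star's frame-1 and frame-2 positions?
3.0

The yellow star moved from (7.5, 5.9) to (5.4, 8.1), a distance of √(2.1² + 2.2²) ≈ 3.0.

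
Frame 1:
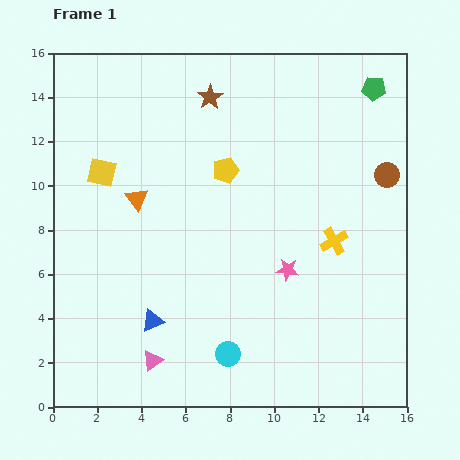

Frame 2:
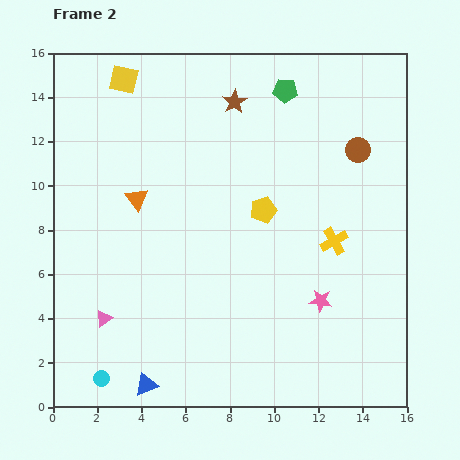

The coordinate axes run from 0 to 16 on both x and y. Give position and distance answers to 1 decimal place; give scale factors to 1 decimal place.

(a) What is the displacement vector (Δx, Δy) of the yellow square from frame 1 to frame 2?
(1.0, 4.2)

The yellow square was at (2.2, 10.6) in frame 1 and (3.2, 14.8) in frame 2.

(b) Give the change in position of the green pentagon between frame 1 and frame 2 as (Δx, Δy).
(-4.0, -0.1)

The green pentagon was at (14.5, 14.4) in frame 1 and (10.5, 14.3) in frame 2.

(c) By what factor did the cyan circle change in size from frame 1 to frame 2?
0.6×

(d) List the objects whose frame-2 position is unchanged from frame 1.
the orange triangle, the yellow cross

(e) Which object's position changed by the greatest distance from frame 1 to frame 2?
the cyan circle

(moved 5.8; next 4.3)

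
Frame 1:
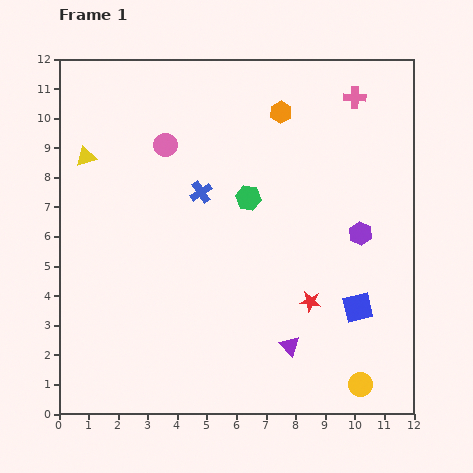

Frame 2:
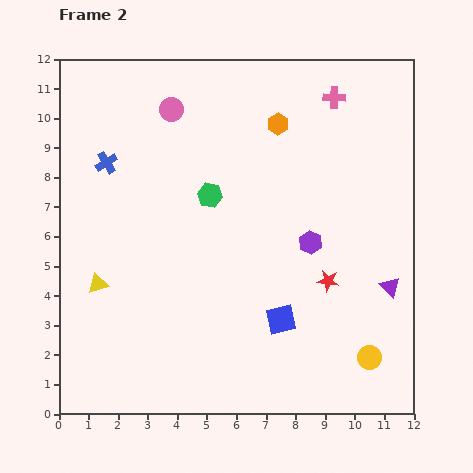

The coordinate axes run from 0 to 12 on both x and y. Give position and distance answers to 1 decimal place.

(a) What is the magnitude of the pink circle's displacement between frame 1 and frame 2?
1.2

The pink circle moved from (3.6, 9.1) to (3.8, 10.3), a distance of √(0.2² + 1.2²) ≈ 1.2.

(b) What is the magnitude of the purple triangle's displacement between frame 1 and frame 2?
3.9

The purple triangle moved from (7.8, 2.3) to (11.2, 4.3), a distance of √(3.4² + 2.0²) ≈ 3.9.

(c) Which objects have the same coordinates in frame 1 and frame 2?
none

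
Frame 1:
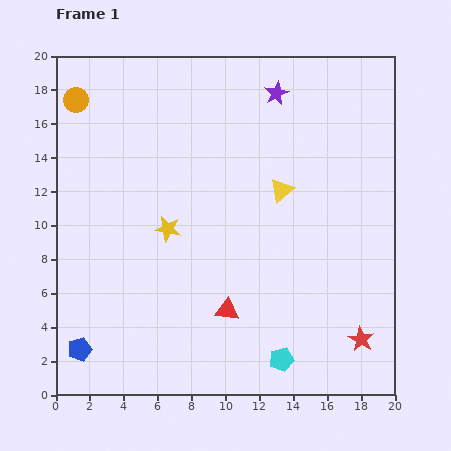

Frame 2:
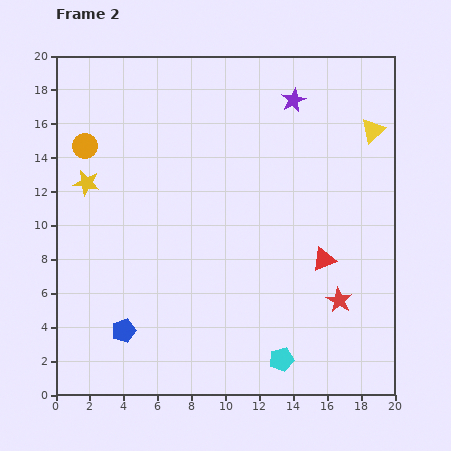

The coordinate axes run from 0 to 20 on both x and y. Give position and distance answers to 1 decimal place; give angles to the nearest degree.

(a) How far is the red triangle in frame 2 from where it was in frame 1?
6.4

The red triangle moved from (10.1, 5.0) to (15.8, 8.0), a distance of √(5.7² + 3.0²) ≈ 6.4.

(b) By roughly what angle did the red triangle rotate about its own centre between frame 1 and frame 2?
28° counter-clockwise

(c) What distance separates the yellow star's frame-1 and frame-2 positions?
5.5

The yellow star moved from (6.6, 9.8) to (1.8, 12.5), a distance of √(4.8² + 2.7²) ≈ 5.5.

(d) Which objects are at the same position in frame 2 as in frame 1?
the cyan pentagon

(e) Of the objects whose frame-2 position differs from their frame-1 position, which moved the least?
the purple star

(moved 1.1)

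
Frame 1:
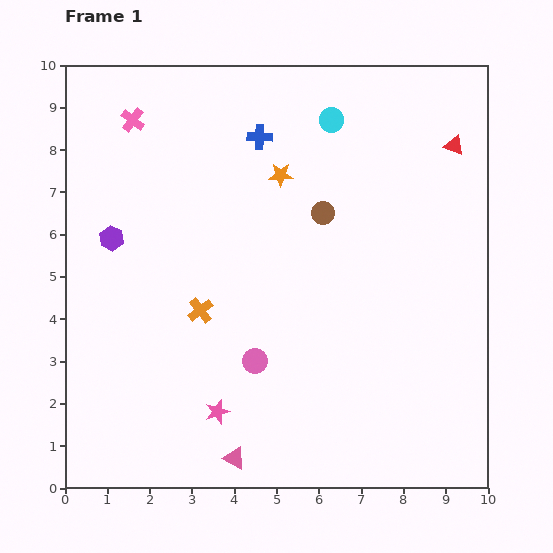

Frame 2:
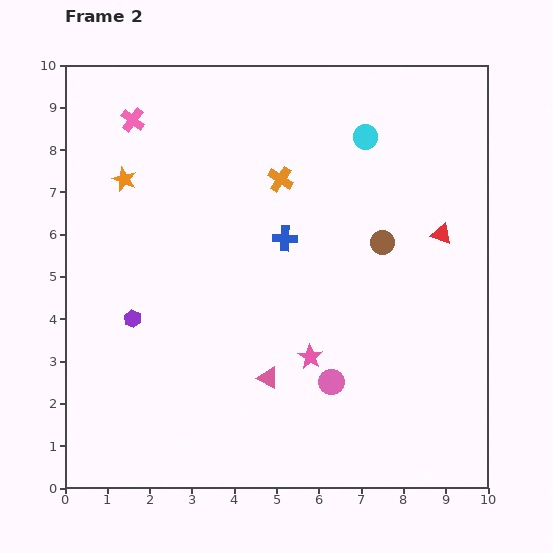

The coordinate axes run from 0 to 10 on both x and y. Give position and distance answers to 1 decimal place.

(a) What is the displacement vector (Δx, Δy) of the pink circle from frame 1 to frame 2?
(1.8, -0.5)

The pink circle was at (4.5, 3.0) in frame 1 and (6.3, 2.5) in frame 2.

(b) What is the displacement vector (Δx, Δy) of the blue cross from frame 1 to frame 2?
(0.6, -2.4)

The blue cross was at (4.6, 8.3) in frame 1 and (5.2, 5.9) in frame 2.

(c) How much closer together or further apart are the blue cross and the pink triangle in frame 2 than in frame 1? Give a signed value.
-4.3

Distance in frame 1: 7.6. Distance in frame 2: 3.3.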